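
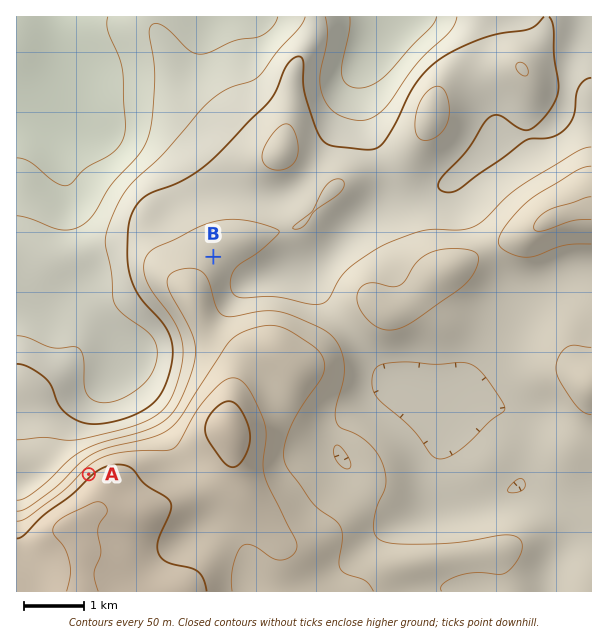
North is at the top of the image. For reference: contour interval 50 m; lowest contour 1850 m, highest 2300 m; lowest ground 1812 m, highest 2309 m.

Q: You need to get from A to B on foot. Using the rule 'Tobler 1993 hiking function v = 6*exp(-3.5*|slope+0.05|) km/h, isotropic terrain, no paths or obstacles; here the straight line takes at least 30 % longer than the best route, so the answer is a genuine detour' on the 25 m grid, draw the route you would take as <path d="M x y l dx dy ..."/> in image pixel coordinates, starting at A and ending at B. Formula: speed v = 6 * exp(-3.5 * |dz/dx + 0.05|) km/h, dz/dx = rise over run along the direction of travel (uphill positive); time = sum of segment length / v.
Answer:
<path d="M89 474l9-9 66-33 13-13 32-63 0-23 3-6 0-67 1-3"/>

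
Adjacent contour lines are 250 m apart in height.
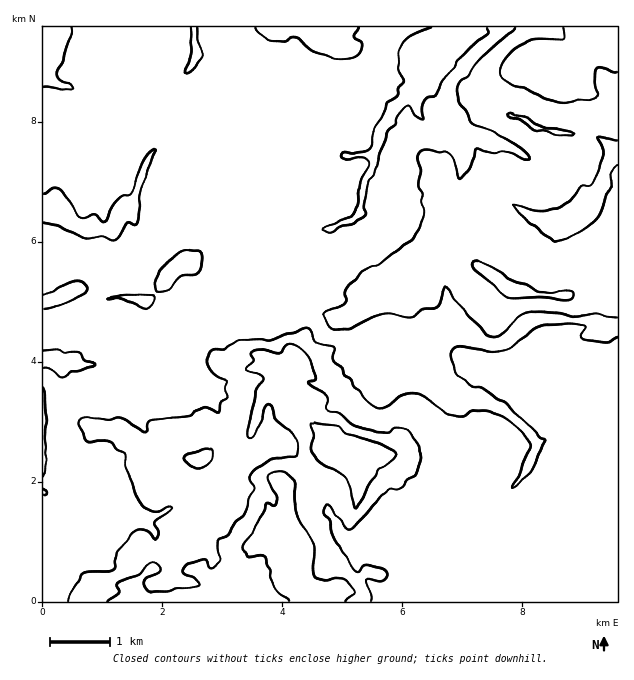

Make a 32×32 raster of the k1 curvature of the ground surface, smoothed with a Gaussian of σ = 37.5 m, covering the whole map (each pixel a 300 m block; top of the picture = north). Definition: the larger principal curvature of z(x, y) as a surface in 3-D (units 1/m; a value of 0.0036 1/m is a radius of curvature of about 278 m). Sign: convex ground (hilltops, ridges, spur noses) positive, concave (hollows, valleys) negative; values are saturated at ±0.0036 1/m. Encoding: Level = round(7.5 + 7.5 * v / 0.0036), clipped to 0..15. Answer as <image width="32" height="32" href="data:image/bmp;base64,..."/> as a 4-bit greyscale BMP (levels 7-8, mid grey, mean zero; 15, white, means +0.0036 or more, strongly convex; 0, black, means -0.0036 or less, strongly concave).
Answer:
<image width="32" height="32" href="data:image/bmp;base64,Qk12AgAAAAAAAHYAAAAoAAAAIAAAACAAAAABAAQAAAAAAAACAAATCwAAEwsAABAAAAAAAAAAAAAAABEREQAiIiIAMzMzAERERABVVVUAZmZmAHd3dwCIiIgAmZmZAKqqqgC7u7sAzMzMAN3d3QDu7u4A////AIq8y83anajq36d3iJvMmIiZy6/r7fia18r8mJh4iJiImZmazLmsmdm4irq6iIeIiJmZjZ97rarKl3ebmtqIiIiod6nPiJjNia+HiHd6p4iIq5mK6diJ3nifiZiIh6qIiLiYici4it+Xb5ypiIh6mIipiIus2qrNya+62Yiah7mJqaibqrzKlq3u/8mJq5i5mLmrybuJf4ivuIu4mJuZqYjLqamIiZ2q+KZpqImom5d4uIiZiKib772YeJmKiaqHeLmIm4eJq62ribipmquYqImZmYibve78+Zmpq5qpuIqpmHm5uIqsnci5uqmpiIuoeIiJm3eImIfL6oeZiJl4iYj6rL+3iuu73IuomZirit2In+uq+Zt6iYiZ3auof//P6oiYiK/IeJioiJn8fPt4h4yIiZyKuYeZqZmJj6yYeLd5i+28h7mIiZmZqHnpiIjamMyZ3JfHd4iKuZqorHjv3+jZiK14uZmZiZq5mKzOtXj6mYiPeKeJibvLqZm5uJman4iIf6eImJmJnqyauLqph353iYj5iIiJm62aq7yZeqvOmZmYnIeHeZmrmurLqe/9uJiYiIqJiIuYqqnfqd+4d4iHmIiLmHjIiJmbiK3XiHeIiZqIusaMqHeJqJuK13h3iHiJmYnbqJiKy5eJmM13eIiIqpq5x4rby5rKmbmb2ZiJ"/>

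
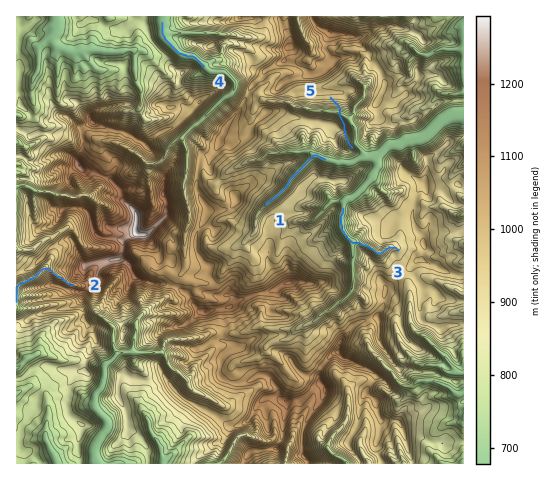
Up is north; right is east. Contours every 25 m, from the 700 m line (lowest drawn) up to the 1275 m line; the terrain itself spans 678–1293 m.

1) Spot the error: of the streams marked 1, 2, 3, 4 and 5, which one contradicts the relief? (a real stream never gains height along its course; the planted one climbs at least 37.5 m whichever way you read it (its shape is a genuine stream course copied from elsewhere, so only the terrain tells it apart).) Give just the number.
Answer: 5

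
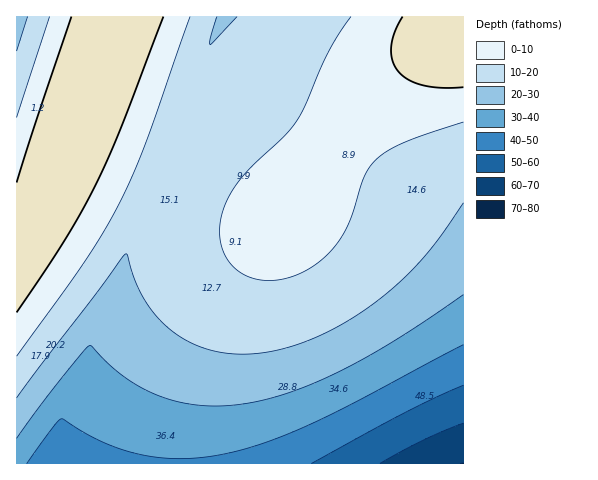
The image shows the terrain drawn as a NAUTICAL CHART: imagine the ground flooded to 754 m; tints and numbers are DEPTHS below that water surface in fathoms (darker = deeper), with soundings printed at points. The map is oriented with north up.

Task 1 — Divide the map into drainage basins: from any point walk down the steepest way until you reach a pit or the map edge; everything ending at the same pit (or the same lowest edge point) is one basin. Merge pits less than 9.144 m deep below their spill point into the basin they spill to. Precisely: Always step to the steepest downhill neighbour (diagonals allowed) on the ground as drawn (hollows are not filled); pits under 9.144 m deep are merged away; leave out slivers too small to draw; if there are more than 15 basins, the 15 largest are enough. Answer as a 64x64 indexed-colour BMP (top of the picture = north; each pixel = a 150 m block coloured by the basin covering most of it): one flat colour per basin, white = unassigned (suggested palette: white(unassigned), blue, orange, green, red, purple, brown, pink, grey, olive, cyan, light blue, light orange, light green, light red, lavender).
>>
<image width="64" height="64" href="data:image/bmp;base64,Qk12CAAAAAAAAHYAAAAoAAAAQAAAAEAAAAABAAQAAAAAAAAIAAATCwAAEwsAABAAAAAAAAAA////ALR3HwAOf/8ALKAsACgn1gC9Z5QAS1aMAMJ34wB/f38AIr28AM++FwDox64AeLv/AIrfmACWmP8A1bDFABERERERERERERERERERERERERERERERERERERERERERERERERERERERERERERERERERERERERERERERERERERERERERERERERERERERERERERERERERERERERERERERERERERERERERERERERERERERERERERERERERERERERERERERERERERERERERERERERERERERERERERERERERERERERERERERERERERERERERERERERERERERERERERERERERERERERERERERERERERERERERERERERERERERERERERERERERERERERERERERERERERERERERERERERERERERERERERERERERERERERERERERERERERERERERERERERERERERERERERERERERERERERERERERERERERERERERERERERERERERERERERERERERERERERERERERERERERERERERERERERERERERERERERERERERERERERERERERERERERERERERERERERERERERERERERERERERERERERERERERERERERERERERERERERERERERERERERERERERERERERERERERERERERERERERERERERERERERERERERERERERERERERERERERERERERERERERERERERERERERERERERERERERERERERERERERERERERERERERERERERERERERERERERERERERERERERERERERERERERERERERERERERERERERERERERERERERERERERERERERERERERERERERERERERERERERERERERERERERERERERERERERERERERERERERERERERERERERERERERERERERERERERERERERERERERERERERERERERERERERERERERERERERERERERERERERERERERERERERERERERERERERERERERERERERERERERERERERERERERERERERERERERERERERERERERERERERERERERERERERERERERERERERERERERERERERERERERERERERERERERERERERERERERERERERERERERERERERERERERERERERERERERERERERERERERERERERERERERERERERERERERERERERERERERERERERERERERERERERERERERERERERERERERERERERERERERERERERERERERERERERERERERERERERERERERERERERERERERERERERESERERERERERERERERERERERERERERERERERERERERERIREREREREREREREREREREREREREREREREREREREREREhERERERERERERERERERERERERERERERERERERERERESIRERERERERERERERERERERERERERERERERERERERERIhEREREREREREREREREREREREREREREREREREREREREiIRERERERERERERERERERERERERERERERERERERERESIhERERERERERERERERERERERERERERERERERERERERIiEREREREREREREREREREREREREREREREREREREREREiIhERERERERERERERERERERERERERERERERERERERESIiERERERERERERERERERERERERERERERERERERERERIiIhEREREREREREREREREREREREREREREREREREREREiIiERERERERERERERERERERERERERERERERERERERESIiIRERERERERERERERERERERERERERERERERERERERIiIiEREREREREREREREREREREREREREREREREREREREiIiIRERERERERERERERERERERERERERERERERERERESIiIiERERERERERERERERERERERERERERERERERERERIiIiIREREREREREREREREREREREREREREREREREREREiIiIhERERERERERERERERERERERERERERERERERERESIiIiIRERERERERERERERERERERERERERERERERERERIiIiIhEREREREREREREREREREREREREREREREREREREiIiIiIRERERERERERERERERERERERERERERERERERESIiIiIhERERERERERERERERERERERERERERERERERERIiIiIiEREREREREREREREREREREREREREREREREREREiIiIiIhERERERERERERERERERERERERERERERERERESIiIiIiERERERERERERERERERERERERERERERERERERIiIiIiIhEREREREREREREREREREREREREREREREREREiIiIiIiERERERERERERERERERERERERERERERERERESIiIiIiIRERERERERERERERERERERERERERERERERERIiIiIiIiEREREREREREREREREREREREREREREREREREiIiIiIiIRERERERERERERERERERERERERERERERERESIiIiIiIiERERERERERERERERERERERERERERERERERIiIiIiIiIREREREREREREREREREREREREREREREREREiIiIiIiIhERERERERERERERERERERERERERERERERESIiIiIiIiIRERERERERERERERERERERERERERERERER"/>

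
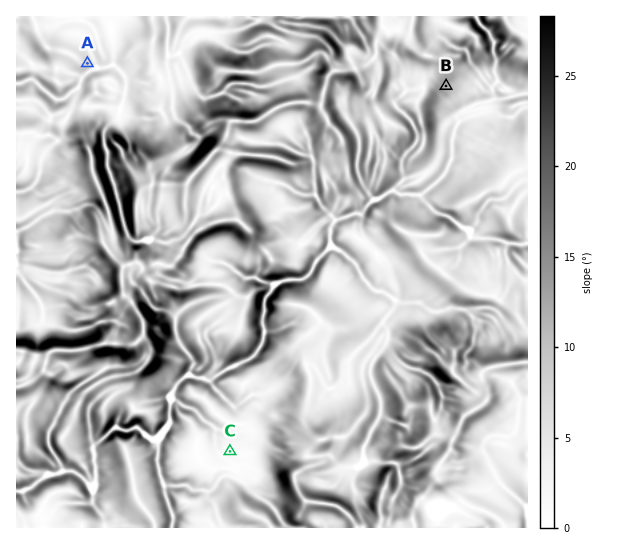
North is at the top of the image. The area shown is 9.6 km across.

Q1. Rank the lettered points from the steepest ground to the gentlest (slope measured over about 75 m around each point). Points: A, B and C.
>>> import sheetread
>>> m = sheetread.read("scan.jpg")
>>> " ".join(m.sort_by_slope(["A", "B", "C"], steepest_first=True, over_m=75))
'B A C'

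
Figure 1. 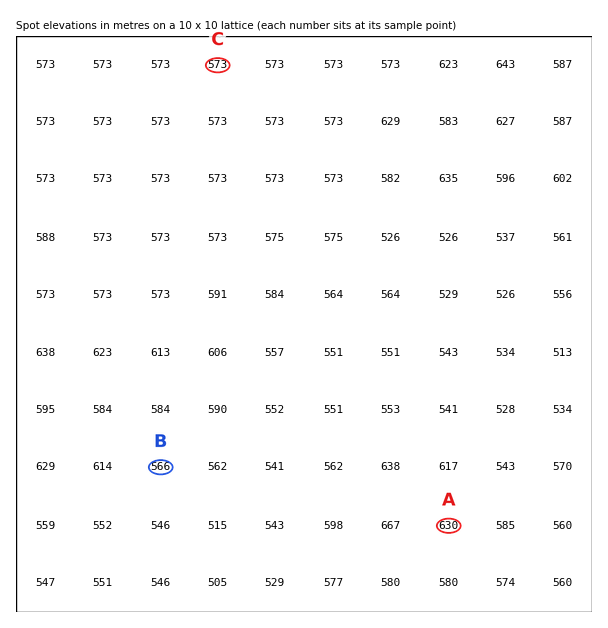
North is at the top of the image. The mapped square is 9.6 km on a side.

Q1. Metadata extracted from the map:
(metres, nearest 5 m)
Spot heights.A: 630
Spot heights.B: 565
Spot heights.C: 575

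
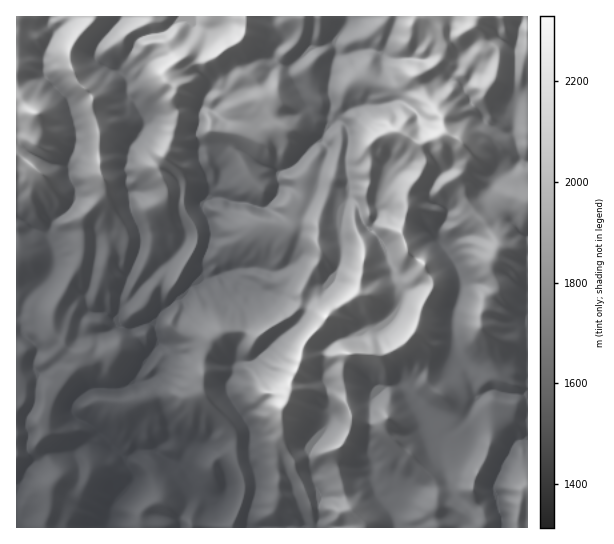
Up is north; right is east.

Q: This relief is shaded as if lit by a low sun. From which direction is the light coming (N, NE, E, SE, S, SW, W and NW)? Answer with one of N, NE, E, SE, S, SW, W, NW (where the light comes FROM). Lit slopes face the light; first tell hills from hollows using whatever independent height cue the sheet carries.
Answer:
NW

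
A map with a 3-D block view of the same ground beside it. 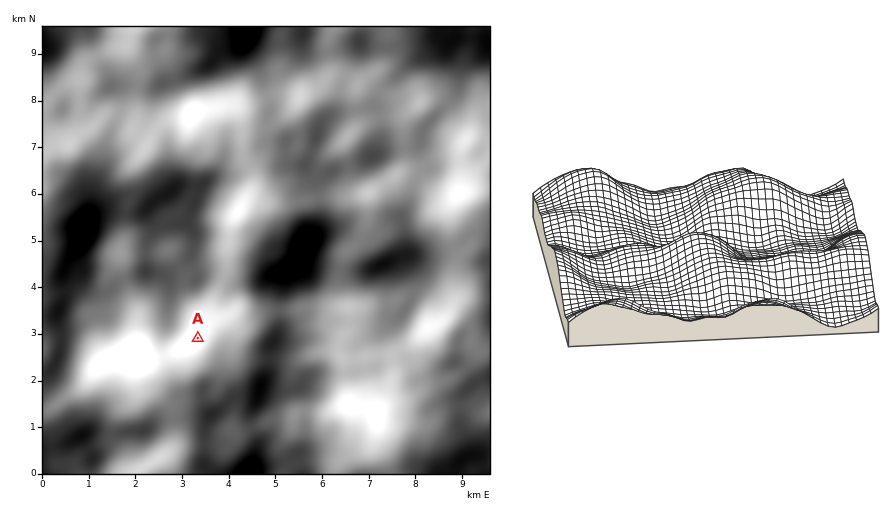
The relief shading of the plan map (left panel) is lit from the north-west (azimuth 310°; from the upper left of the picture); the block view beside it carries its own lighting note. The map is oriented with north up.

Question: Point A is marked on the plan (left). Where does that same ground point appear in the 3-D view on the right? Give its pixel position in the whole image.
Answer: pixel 746 217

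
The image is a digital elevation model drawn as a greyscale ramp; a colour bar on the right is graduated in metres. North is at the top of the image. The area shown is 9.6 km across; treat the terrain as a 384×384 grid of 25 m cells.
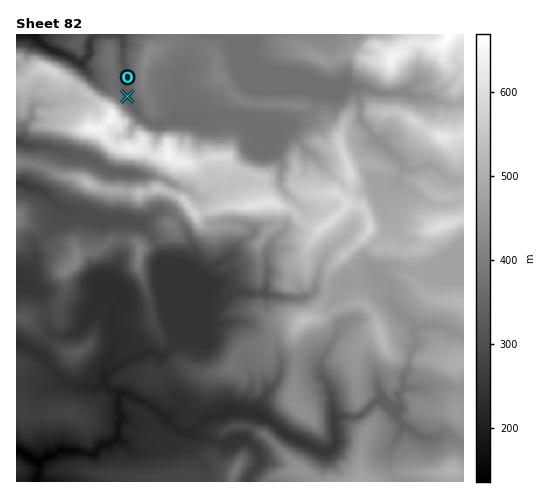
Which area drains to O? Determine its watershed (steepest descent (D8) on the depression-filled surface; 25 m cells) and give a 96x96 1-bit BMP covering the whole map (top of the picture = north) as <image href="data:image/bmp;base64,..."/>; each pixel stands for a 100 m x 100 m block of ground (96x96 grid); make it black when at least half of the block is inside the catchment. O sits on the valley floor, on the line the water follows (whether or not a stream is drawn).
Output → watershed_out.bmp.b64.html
<image width="96" height="96" href="data:image/bmp;base64,Qk2+BAAAAAAAAD4AAAAoAAAAYAAAAGAAAAABAAEAAAAAAIAEAAATCwAAEwsAAAIAAAAAAAAA////AAAAAAAAAAAAAAAAAAAAAAAAAAAAAAAAAAAAAAAAAAAAAAAAAAAAAAAAAAAAAAAAAAAAAAAAAAAAAAAAAAAAAAAAAAAAAAAAAAAAAAAAAAAAAAAAAAAAAAAAAAAAAAAAAAAAAAAAAAAAAAAAAAAAAAAAAAAAAAAAAAAAAAAAAAAAAAAAAAAAAAAAAAAAAAAAAAAAAAAAAAAAAAAAAAAAAAAAAAAAAAAAAAAAAAAAAAAAAAAAAAAAAAAAAAAAAAAAAAAAAAAAAAAAAAAAAAAAAAAAAAAAAAAAAAAAAAAAAAAAAAAAAAAAAAAAAAAAAAAAAAAAAAAAAAAAAAAAAAAAAAAAAAAAAAAAAAAAAAAAAAAAAAAAAAAAAAAAAAAAAAAAAAAAAAAAAAAAAAAAAAAAAAAAAAAAAAAAAAAAAAAAAAAAAAAAAAAAAAAAAAAAAAAAAAAAAAAAAAAAAAAAAAAAAAAAAAAAAAAAAAAAAAAAAAAAAAAAAAAAAAAAAAAAAAAAAAAAAAAAAAAAAAAAAAAAAAAAAAAAAAAAAAAAAAAAAAAAAAAAAAAAAAAAAAAAAAAAAAAAAAAAAAAAAAAAAAAAAAAAAAAAAAAAAAAAAAAAAAAAAAAAAAAAAAAAAAAAAAAAAAAAAAAAAAAAAAAAAAAAAAAAAAAAAAAAAAAAAAAAAAAAAAAAAAAAAAAAAAAAAAAAAAAAAAAAAAAAAAAAAAAAAAAAAAAAAAAAAAAAAAAAAAAAAAAAAAAAAAAAAAAAAAAAAAAAAAAAAAAAAAAAAAAAAAAAAAAAAAAAAAAAAAAAAAAAAAAAAAAAAAAAAAAAAAAAAAAAAAAAAAAAAAAAAAAAAAAAAAAAAAAAAAAAAAAAAAAAAAAAAcAAAAAAAAAAAAAAA+AAAAAAAAAAAAAAB/AAAAAAAAAAAAAAD/gAAAAAAAAAAAAAH/wAAAAAAAAAAAAA//4AAAAAAAAAAAAH//4AAAAAAAAAAAAH//4AAAAAAAAAAAAH//8AAAAAAAAAAAAH//8AAAAAAAAAAAAH//8AAAAAAAAAAAAP//8AAAAAAAAAAAD///4AAAAAAAAAAAH///4AAAAAAAAAHgP///4AAAAAAAAAf+f///4AAAAAAAAP//////wAAAAAAAPf//////wAAAAAAA////////gAAAAAAA////////gAAAAAAB////////gAAAAAAD////////AAAAAAAB///////+AAAAAAAA///////8AAAAAAAA///////4AAAAAAAA///////wAAAAAAAA///////AAAAAAAAAf///+AAAAAAAAAAAP///4AAAAAAAAAAAA///wAAAAAAAAAAAAf//wAAAAAAAAAAAAf//gAAAAAAAAAAAAf//AAAAAAAAAAAAAf/+AAAAAAAAAAAAAf/+AAAAAAAAAAAAAP/+AAAAAAAAAAAAAP/+AAAAAAAAAAAAAP/8AAAAAAAAAAAAAH/4AAAAAAAAAAAAAA/wAAAAAAAAAAAAAAEAAAAAAAAAAAAAAAAAAAAAAAAAA="/>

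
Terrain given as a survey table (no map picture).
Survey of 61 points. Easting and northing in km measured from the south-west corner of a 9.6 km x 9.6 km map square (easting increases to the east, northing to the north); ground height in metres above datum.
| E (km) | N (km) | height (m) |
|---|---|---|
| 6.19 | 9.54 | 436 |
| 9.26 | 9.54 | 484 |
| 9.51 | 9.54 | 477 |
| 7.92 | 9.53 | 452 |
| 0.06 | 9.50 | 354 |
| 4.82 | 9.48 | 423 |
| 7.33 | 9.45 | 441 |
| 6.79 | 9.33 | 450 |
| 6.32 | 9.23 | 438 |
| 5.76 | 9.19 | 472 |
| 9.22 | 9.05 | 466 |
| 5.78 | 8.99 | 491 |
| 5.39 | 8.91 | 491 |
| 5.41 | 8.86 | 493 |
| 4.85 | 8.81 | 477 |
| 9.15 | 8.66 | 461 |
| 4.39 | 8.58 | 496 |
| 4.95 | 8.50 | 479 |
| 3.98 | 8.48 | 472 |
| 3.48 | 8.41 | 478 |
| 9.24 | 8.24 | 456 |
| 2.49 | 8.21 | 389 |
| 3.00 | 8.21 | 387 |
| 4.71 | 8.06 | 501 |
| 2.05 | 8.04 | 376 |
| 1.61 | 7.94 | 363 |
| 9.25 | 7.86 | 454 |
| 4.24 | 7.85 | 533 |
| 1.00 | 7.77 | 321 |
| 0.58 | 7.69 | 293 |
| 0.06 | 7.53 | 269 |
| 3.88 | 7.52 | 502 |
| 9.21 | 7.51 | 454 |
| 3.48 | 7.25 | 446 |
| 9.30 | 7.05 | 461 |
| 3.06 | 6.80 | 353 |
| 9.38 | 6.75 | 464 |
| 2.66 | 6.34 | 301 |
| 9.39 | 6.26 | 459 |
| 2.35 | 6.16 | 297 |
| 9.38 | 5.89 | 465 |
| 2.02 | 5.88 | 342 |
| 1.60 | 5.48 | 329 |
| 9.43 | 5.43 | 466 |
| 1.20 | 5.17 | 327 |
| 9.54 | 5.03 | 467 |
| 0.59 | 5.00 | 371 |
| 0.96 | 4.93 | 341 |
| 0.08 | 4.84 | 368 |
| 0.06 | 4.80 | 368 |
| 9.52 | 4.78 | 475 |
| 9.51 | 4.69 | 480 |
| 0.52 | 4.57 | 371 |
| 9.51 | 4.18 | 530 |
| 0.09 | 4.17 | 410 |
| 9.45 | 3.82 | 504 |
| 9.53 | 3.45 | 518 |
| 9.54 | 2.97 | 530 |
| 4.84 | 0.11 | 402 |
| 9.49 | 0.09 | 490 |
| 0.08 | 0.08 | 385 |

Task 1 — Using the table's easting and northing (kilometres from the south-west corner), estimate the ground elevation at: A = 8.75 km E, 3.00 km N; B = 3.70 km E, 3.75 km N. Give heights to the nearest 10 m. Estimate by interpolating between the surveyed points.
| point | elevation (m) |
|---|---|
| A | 490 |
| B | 360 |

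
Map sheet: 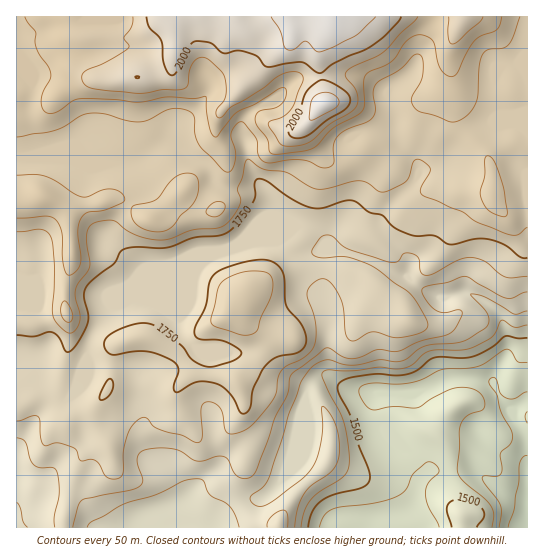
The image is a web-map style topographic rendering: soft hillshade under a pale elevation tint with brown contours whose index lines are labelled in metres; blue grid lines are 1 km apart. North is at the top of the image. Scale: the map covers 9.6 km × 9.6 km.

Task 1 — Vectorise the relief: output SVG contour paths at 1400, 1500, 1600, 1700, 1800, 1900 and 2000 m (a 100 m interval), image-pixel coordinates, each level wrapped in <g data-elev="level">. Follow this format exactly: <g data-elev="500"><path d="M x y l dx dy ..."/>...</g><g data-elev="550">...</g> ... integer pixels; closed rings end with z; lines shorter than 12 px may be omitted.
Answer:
<g data-elev="1400"><path d="M499 527l2-13 0-8-4-7-13-16-2-5 3-2 12 0 4-2 1-5-2-15 11-11 2-8-2-6-10-18-4-16-7-10-1-4 2-3 4 0 5 15 7 5 7 1 13-7"/><path d="M527 411l-2 6 2 6"/></g><g data-elev="1500"><path d="M308 527l4-16 9-10 13-7 29-7 4-3 3-5-1-9-11-27-7-26-13-26 0-5 2-4 10-4 21-4 26 1 10-1 11-4 11-10 5-2 36-1 20-9 15-12 13 2 9 0"/><path d="M477 527l7-10-1-7-9-7-15-4-8 2-4 5 0 7 5 14"/></g><g data-elev="1600"><path d="M87 527l4-5 31-17 35-11 27-13 13-2 6 2 4 10 4 5 14 6 5 5 5 8 4 12"/><path d="M295 527l3-18 6-15 7-9 20-14 5-6 3-7 0-15-2-15-6-12-8-10-1 3 1 18-3 19-4 15-6 10-10 10-34 24-9 1-6-4-1-4 3-4 10-7 5-8 14-41 7-24 11-31 12-16 7-5 8-2 24 5 28-5 20 1 7-2 12-10 7-3 30-3 11-3 20-13 3-6-3-10-15-17 14 3 29 17 13-3"/><path d="M17 502l4 7 2 13 4 5"/></g><g data-elev="1700"><path d="M17 421l16-5 5 0 2 5 1 17 2 7 3 1 12-3 15 4 3 3 5 11 9-2 5 1 4 4 7 13 5 2 6 0 4-2 2-4 1-23 4-17 5-8 8-7 6 1 6 7 5 3 24 6 15 8 3-1 2-4-1-29 1-4 4-3 7 0 7 5 3 7 2 15 4 5 12-2 12-8 21-26 3-7 1-14 4-7 5-5 18-8 9-10 2-9 0-13-9-31 3-8 8-6 5-1 6 2 9 13 5 13 3 27 4 6 5 1 16-9 27 6 19-4 9-5 2-3-1-5-14-25-6-5-32-23-26-11-8-1-19 2-8-3-2-2 1-4 7-11 5-3 8 1 9 9 7 4 40 13 8 0 8-9 8 1 5 4 2 13 5 4 8-1 26-14 11-3 15 4 14 13 7 3 21-1"/></g><g data-elev="1800"><path d="M246 335l7-1 4-4 4-12 10-23 2-14-3-6-4-3-15-1-14 3-14 7-5 8-7 29 0 5 6 4z"/><path d="M17 232l24-3 5 2 4 4 3 9 1 22-1 49 6 11 7 6 4 1 6-3 4-9 0-7-4-15-1-8 3-8 11-16-3-29 1-7 3-5 8-4 15-2 14 11 10 4 12 4 12 1 10-2 22-8 22-2 7-1 9-8 9-14 1-6-4-10 5-11 3-14 2-5 16 10 24 4 28 16 11 0 33-8 8 2 11 8 4 1 7-1 16-9 4-5 4-15 2-2 4-1 7 4 4 6 0 4-9 16 0 4 2 2 39 17 16 11 29 11 11 1 9-8"/></g><g data-elev="1900"><path d="M25 17l3 6 7 8 0 11 2 7 11 17 3 7-1 6-7 12-2 8 1 8 4 6 4 1 5-1 18-12 6-2 36 1 23 2 28-5 27 2 12-3 1 2 1 13 3 18 3 6 2 2 3-1 19-24 18-8 23-15 5-2 3 2 0 5-4 9-7 5-16 3-4 7 2 8 10 13 3 13 7 2 26-3 10-3 5-3 16-18 27-14 4-8-1-22 1-8 5-4 21-9 5-5 8-14 7-6 10-2 10 4 4 6 2 16 4 8 5 6 7 1 5-4 7-17 8-13 8-6 16-6 3-5 2-8"/></g><g data-elev="2000"><path d="M294 138l7 0 7-3 19-15 17-10 6-8-2-8-11-9-12-5-4 0-8 5-7 8-7 18-10 18 0 5z"/><path d="M146 17l3 10 12 14 3 24 5 9 4 1 5-5 12-25 3-3 4-1 14 2 12 10 15-2 15 3 5 3 5 8 4 2 34-5 5 2 11 8 4 1 13-10 31-13 8-5 14-12 11-11 3-5"/></g>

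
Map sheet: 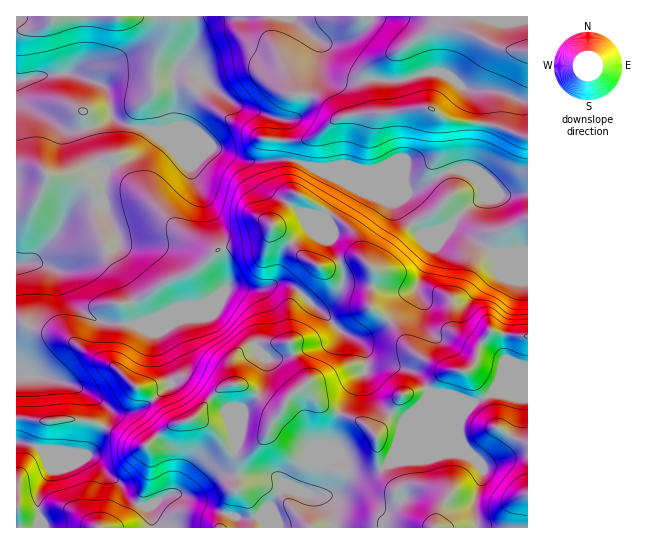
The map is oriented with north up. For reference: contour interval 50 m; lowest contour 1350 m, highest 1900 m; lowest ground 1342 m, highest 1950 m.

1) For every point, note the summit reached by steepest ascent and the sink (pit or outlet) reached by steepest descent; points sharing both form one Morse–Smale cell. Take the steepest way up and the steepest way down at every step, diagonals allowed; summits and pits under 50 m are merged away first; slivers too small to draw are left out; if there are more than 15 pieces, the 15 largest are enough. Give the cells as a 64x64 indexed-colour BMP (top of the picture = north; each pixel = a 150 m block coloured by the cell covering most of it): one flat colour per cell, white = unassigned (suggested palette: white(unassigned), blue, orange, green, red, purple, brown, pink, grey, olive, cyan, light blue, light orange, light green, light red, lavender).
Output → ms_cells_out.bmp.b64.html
<image width="64" height="64" href="data:image/bmp;base64,Qk12CAAAAAAAAHYAAAAoAAAAQAAAAEAAAAABAAQAAAAAAAAIAAATCwAAEwsAABAAAAAAAAAA////ALR3HwAOf/8ALKAsACgn1gC9Z5QAS1aMAMJ34wB/f38AIr28AM++FwDox64AeLv/AIrfmACWmP8A1bDFAJmXd3d2ZmiIgRERERERERERERERERERERERERERERERmZd3d2ZmZoiBERERERERERERERERERERERERERERERFVVndmZmZmaBEREREREREREREREREREREREREREREREVVWZmZmZmZRERERERERERERERERERERERERERERERERVVZmZmZmZlURERERERERERERERERERERERERERERERFVVmZmZmZlVREREREREREREREREREREREREREREREREVVVZmZmZlVVURERERERERERERERERERERERERERERERVVVmZmZlVVVRERERERERERERERERERERERERERERERFVVWZmZlVVVVEREREREREREREREREREREREREREREREVVVZlVVVVVVURERERERERERERERERERERERERERERERVVVVVVVVVVERERERERERERERERERERERERERERERERFVVVVVVVVREREREREREREREREREREREREREREREREREVVVVVVVURERERERERERERERERERERERERERERERERERVREVURERERERERERERERERERERERERERERERERERERERERERERERERERERERERERERERERERERERERERERERERERERERERERERERERERERERERERERERERERERERERERERERERERERERERERERERERERERERERERERERRERBEUQRERERERERERERERERERERERERERERERERFERERERERBEREREREREREREREREREREREREREREREREUREREREREEREREREREREREREREREREREREREREREREUREREREREQRERERERERERERERERERERERERERERRERERERERERERBERERERERERERERERERERERERERERFEREREREREREREERERERERERERERERERERERERERERFEREREREREREREQREREREREREREREREREREREREREREURERERERERERERBEREREREREREREREREREREREREREREUREREREREREREERERERERERERERERERERERERERERERFEREREREREREQRERERERERERERERERERERERERERERERRERERERERERBERERERERERERERERERERERERERERERFEREREREREREERERERERERERERERERERERERERERERERREREREREREQREREREREREREREREREREREREREREREREURERERERERBERERERERERERERERERERERERERERERERFEREREREREERERERERERERERERERERERERERERERERERREREREREQRERERERERERERERERERERERERERERERERFERERERERBERERERERERERERERERERERERERERERERERREREREREERERERERERERERERERERERERERERERERERFEREREEUQREREREREREREREREREREREREREREREREREURERBERERERERERERERERERERERERERERERERERERERFEQRERERERERERERERERERERERERERERERERERERERERQRERERERERERERERERERERERERERERERERERERERERERERERERERERERERERERERERERERERERERERERERERERERERERERERERERERERERERERERERERERERERERERERERERERERERERERERERERERERERERERERERERERERERERERERERERERERERERERERERERERERERERERERETMREREREzMzEREREREREREREREREREREREREREREREzMzMREREzMzMRERERERERERERERERERERERERERETMzMzMzMRMzMzMxERERERERERERERERERERERETMzMzMzMzMzMzMzMzMzERERERERERERERERERIiIiMzMzMzMzMzMzMzMzMzMzMRERERERERERERERESIiIiIzMzMzMzMzMzMzMzMzMzMxERERERERERERERIiIiIiIjMzMzMzMzMzMzMzMzMzMzERERERERERERESIiIiIiIiMzMzMzMzMzMzMzMzMzMzMRERERERERERERIiIiIiIiIzMzMzMzMzMzMzMzMzMzMxEREREREREREREiIiIiIiIiIzMzMzMzMzMzMzMzMzMzERERERERERERESIiIiIiIiIiMzMzMzMzMzMzMzMzMzMRERERERERERERIiIiIiIiIiIzMzMzMzMzMzMzMzMzMhEREREREREREREiIiIiIiIiIjMzMzMzMzMzMzMzMyIiERERERERERERESIiIiIiIiIiMzMzMzMzMzMzMiIiIiIRERERERERERERIiIiIiIiIiIjMiIiIiIiMzMiIiIiIhEREREREREREREiIiIiIiIiIiMiIiIiIiIiIiIiIiIiERERERERERERERIiIiIiIiIiIyIiIiIiIiIiIiIiIiIRERERERERERERESIiIiIiIiIiIiIiIiIiIiIiIiIiIhERERERERERERERIiIiIiIiIiIiIiIiIiIiIiIiIiIiEREREREREREREREiIiIiIiIiIiIiIiIiIiIiIiIiIiIRERERERERERERESIiIiIiIiIiIiIiIiIiIiIiIiIiIhERERERERERERERIiIiIiIiIiIiIiIiIiIiIiIiIiIi"/>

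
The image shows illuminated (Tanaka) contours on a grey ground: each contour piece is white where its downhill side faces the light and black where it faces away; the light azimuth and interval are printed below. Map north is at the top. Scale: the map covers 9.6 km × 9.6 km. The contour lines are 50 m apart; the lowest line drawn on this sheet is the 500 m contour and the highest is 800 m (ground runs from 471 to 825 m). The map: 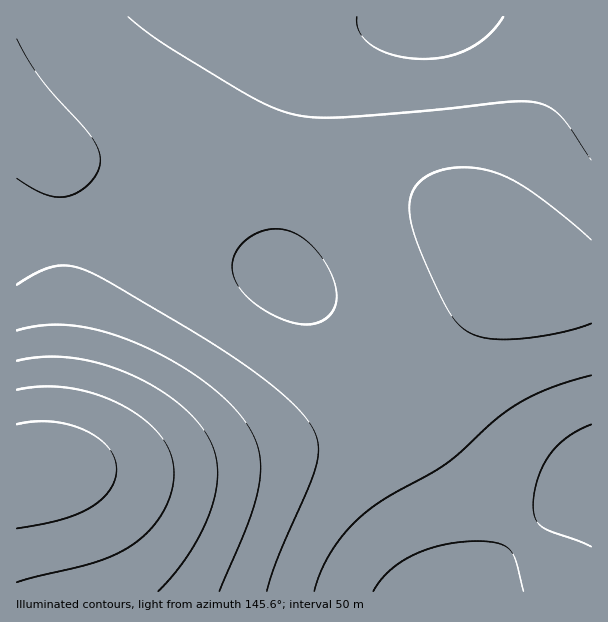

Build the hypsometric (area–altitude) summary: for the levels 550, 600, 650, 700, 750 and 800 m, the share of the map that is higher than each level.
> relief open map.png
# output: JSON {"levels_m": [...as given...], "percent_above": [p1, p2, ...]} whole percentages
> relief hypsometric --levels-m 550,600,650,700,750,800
{"levels_m": [550, 600, 650, 700, 750, 800], "percent_above": [93, 88, 83, 67, 25, 5]}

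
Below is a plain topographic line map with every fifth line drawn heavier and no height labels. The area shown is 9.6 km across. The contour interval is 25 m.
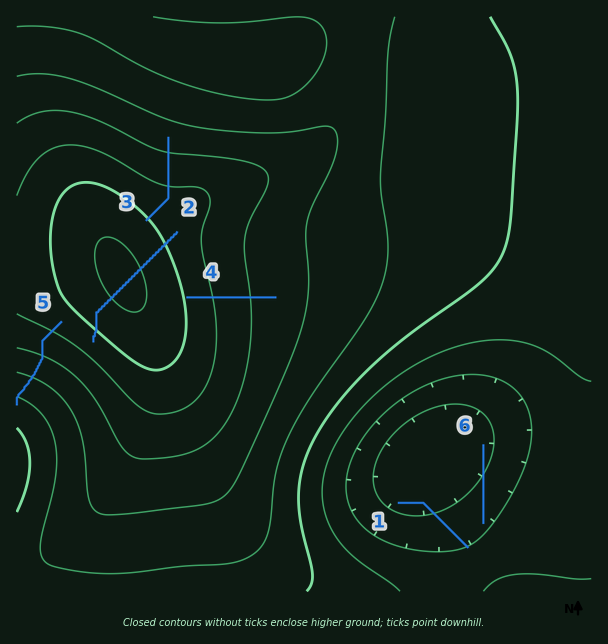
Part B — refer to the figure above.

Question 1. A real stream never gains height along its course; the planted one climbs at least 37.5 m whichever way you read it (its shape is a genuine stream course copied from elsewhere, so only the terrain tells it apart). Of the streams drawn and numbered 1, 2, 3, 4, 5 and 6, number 2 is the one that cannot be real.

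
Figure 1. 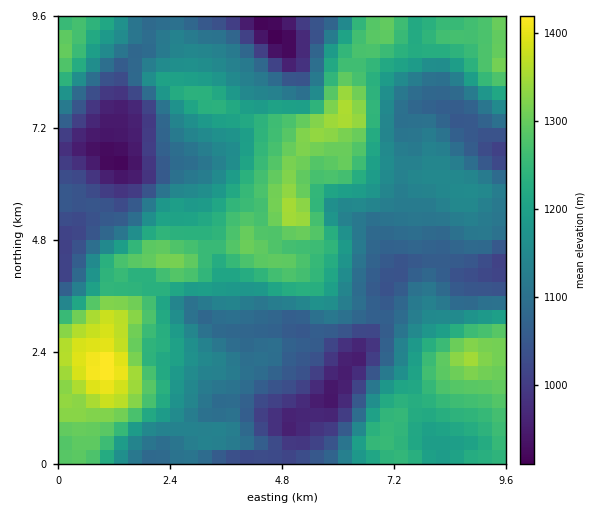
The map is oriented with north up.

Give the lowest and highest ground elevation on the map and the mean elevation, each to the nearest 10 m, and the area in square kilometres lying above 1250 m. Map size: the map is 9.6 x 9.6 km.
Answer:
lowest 910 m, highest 1430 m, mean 1160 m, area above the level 22.3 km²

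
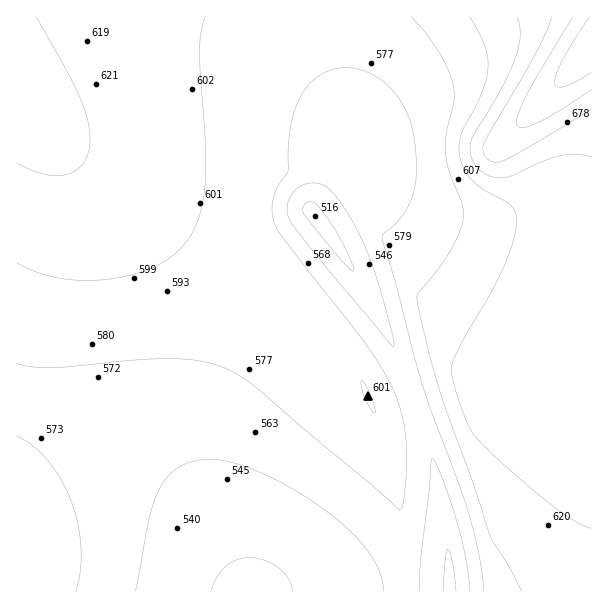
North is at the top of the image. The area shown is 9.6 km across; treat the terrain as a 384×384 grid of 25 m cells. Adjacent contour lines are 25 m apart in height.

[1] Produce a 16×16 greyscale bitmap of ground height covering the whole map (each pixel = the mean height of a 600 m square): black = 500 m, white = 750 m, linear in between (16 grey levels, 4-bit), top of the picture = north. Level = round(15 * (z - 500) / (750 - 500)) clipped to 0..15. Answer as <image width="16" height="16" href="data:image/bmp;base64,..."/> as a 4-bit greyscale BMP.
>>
<image width="16" height="16" href="data:image/bmp;base64,Qk32AAAAAAAAAHYAAAAoAAAAEAAAABAAAAABAAQAAAAAAIAAAAATCwAAEwsAABAAAAAAAAAAAAAAABEREQAiIiIAMzMzAERERABVVVUAZmZmAHd3dwCIiIgAmZmZAKqqqgC7u7sAzMzMAN3d3QDu7u4A////AFVDIhIjMjZnVUMiIiNDRndVQzIjNENXeFRDMzNFU2eIREQ0RFVUeIhERERFVlWImVVVVVVVRoiZVVVVVVRGeIlmZmVVQkZ4iWd2ZlUiVmeId3dmUyRFZ4h3d2ZUNEV5mYh3ZlVERYupiHdmVURFesyHd2ZVVVZ5zod3ZlVVVnit"/>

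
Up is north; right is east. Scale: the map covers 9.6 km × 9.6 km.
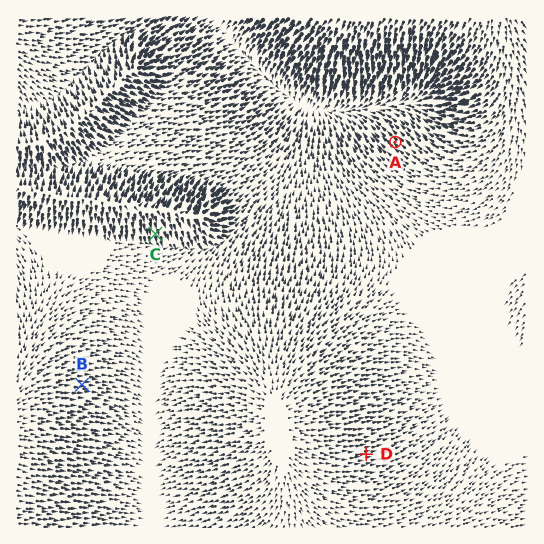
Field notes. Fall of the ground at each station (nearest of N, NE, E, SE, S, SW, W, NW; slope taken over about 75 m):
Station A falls NW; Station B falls E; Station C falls S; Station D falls E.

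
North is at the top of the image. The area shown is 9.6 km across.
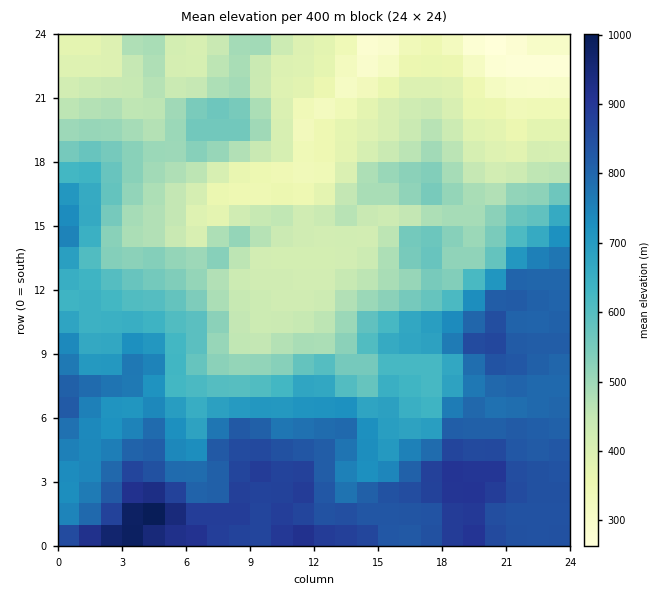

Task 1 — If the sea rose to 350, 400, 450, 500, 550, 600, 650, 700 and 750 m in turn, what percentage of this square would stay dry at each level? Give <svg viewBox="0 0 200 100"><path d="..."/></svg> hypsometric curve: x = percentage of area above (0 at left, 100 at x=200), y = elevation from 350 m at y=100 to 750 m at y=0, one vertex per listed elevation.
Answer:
<svg viewBox="0 0 200 100"><path d="M186 100l-15-12-24-13-23-13-19-12-11-12-13-13-10-13-12-12"/></svg>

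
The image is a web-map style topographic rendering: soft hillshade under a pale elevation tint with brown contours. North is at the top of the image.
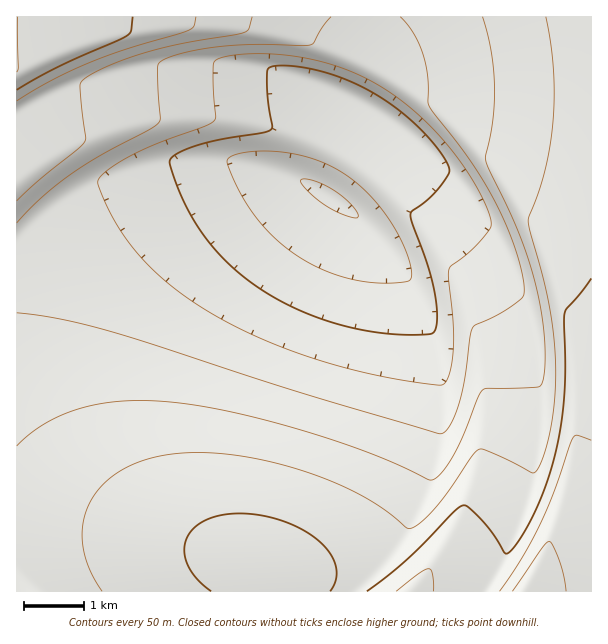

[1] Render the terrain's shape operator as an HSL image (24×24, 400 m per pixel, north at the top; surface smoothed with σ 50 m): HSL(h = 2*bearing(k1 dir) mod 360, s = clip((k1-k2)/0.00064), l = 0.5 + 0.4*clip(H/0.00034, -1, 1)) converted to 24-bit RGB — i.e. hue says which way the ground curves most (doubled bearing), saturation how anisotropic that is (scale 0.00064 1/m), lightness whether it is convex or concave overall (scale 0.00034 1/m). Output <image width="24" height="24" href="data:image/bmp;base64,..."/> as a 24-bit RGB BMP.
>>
<image width="24" height="24" href="data:image/bmp;base64,Qk32BgAAAAAAADYAAAAoAAAAGAAAABgAAAABABgAAAAAAMAGAAATCwAAEwsAAAAAAAAAAAAAYA83h26AgH6HgX+IgYCJgYGKgoOLg4WMg4eNhIiOhIiOhImPg4iPfI2PG3lKLI5v9aTDqIGVfoCKGHRzAJWg/8zLfXyGfXyFhHKGfn2Hfn6If4CJgIKKgYSLgoaMg4eNg4iOhImPhImPhImQg4iPgoaPfoaOFnNdPZCp8qKvhn6NeXuJACwz/8e+rH98f3yFfX6GfYCHfoGJf4OKgIWLgYaMgoiNgomOg4qPg4qPg4mPg4iPg4ePgoWOgYKNcoSODWBh3HZ6yYSFgnyJHlp2AG20/MawgXuFfYGHfYKIfoSJf4aKgIeLgYmMgYqNgouOg4uOg4qOg4mOg4iNgoWNgoOMgoGLgoCLN3KEKWmI8q+diHyKb3CIABwz/+LMh3uFfYOGfYWHfoaJfoiKf4mLgIuLgIyMgYyMgouMgoqMgomLgoaKgoSKgYGJg4CJg36JdXWJDjtc66yIpYJ7hnqHABUz/9muo4l6fIWGfYeHfYiHfomHfoqIf4qIf4qIgIqIgIqIgYmIgYiIgoWHgYKGgoCGg3+GhH2HhXuHFzZpyohW0KmBhnmECB1V/7M51LeDfIWEfIaEfIeEfYiEfYmDfYmDfomDfomDf4iDf4eDgIaDgYSEgIGDgn+Dg32EhXuEhXqEKDZ3czil48iJhniCHidyLQDU79yXfIWBe4aBe4aAe4eAfIh/fIh/fIh+fId+fYd+fYV+foR/f4J/gH+AgX2BgnyBg3qBhHmBODV8Pi6Q6dyNhXiAMy98CgCl9/Cje4R/e4V+e4Z9eod8eod7eod7eod6e4d6e4Z7fIR7fYJ8foB9f359f3x+gXp/gnl/g3h/QzJ7Ui+R5eiMhXh+Oyx7IwCr9Pehe4R8eoV7eoV6eoZ6eod5eod5e4d5e4Z5e4V5fIN6fIF6fX97fn58fnt8f3l9gHh+gnd+QSJxqjtVz9+GhXh9Mhlu5gAc3+uTe4R7e4R6e4V6e4Z5e4Z5e4Z4e4Z4e4V4e4R4e4N5e4F5fH96fH17fXp8fnl9f3h9gXd+OxFeps5dr8V8hHh9IQRLz/9TusqAfIN7fIR6fIV6fIZ5fIZ5fIZ4fIZ4e4V4e4R4eoJ4eoB5en56e3x7fHp8fXh9fnd9fmaBQA1Vs+2Kk5d4hHh9GwAz4/+/l5l6fYN7fYR7fYV6fYV5fYZ5fYZ4fIV4fIV4e4N4eoF4eX95eX16ent7enl7fHh8fnd+aiJviTKRp+uQg3h8gmGFIgAz4v/Mhn18foN8foR7foV6foV6foZ5foZ5fYV5fIR4e4N4eYF4eX95eX17eXt8eXh7end8fll5UQxLfOR7grB5gnh9UAxeuPAAufGbhX18X4Ruf4R8f4V7f4V7f4Z6foZ6fYV5fIR5e4N5eYF5eX56eX17eHp8d3d7fGl4Tgo5Q7xoiuWXgXh9g2t+MAAz1P/MjJl7hX58C1YpVYVdgIV8gIV7gIZ7f4Z6foV6fYR5e4J5eYB5eX56eHx8d3l7e2BsTQsomzmZkvK3d4t+f3h9TAVEaewAq/inhX18hX98yVqhD10aKHgmd4dwgYZ7gIZ7f4V6fYR6fIJ6eYB5eX17fHZzcTEySAsVPq6oj/POdJaKfXd9eDBjOAAszP/ThJF7hH98hYB85I7Q6IXfP5IxIFsMPm8ZZoM7eoZZgIVjgoFcfGpBaEAeSx0MdCokZt7chuzdc46OeXZ8e0RjMwAft//OfcOKg357hIB8hYF8g4R+tX+y5JrwzIjojUjAZYgpW2wYYGIUZVoWemAjPIivcL3ji+DzcrnAdHZ9dnR7dTZOMwAWj//HieKsgX17g397hIF8hYJ9coVvg4R+hoZ+nH6nsorZs5frqJnwl5jxlaXxj67tga7ddJasdXl+dHR6em54TwsWMwANp//jieS+fnx7gX57g4F8hIJ8hYR9AjMAImkSeYZuhYV9hYZ9hIV8hIR9goR8gIF8fX57ent7eHh6em5wZSgeMwIArwAhzP/4ecm3fHp7fn17gIB7g4J8hIR8hYV9+8z/QdYAETMAGDMAS28VdYVFgoZihIRqgn5kfnBLaEocMxgAMxEAkRgAq/T/qv3/c5CSeHh7ent7fX57gIB7goN8g4R8hIV9m36d5an47cz/zpf/1gDwVXIANDwAMzMAMy0AXEUAyX4Ab7f/zOv/pOX+cJemdHV7dnZ7eHl7enx7fH57foF7gIN8goR8g4V9g4N/hIN+iH9+m3+xuJfrzLr+08z/zMz/ytD/tsf/krLwdZC4dXeCdnR7dHR7dXV7dnd7eHp8en18e397fYF7f4N8gYV8goV9"/>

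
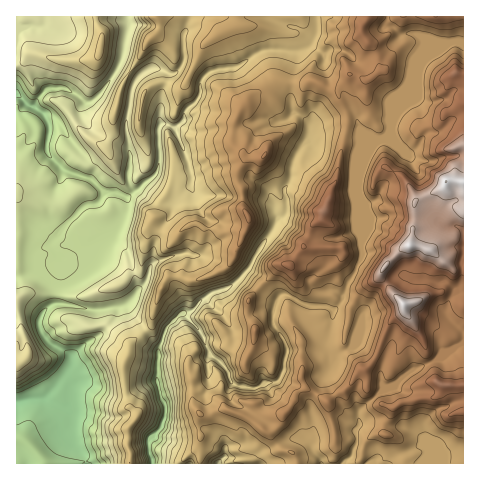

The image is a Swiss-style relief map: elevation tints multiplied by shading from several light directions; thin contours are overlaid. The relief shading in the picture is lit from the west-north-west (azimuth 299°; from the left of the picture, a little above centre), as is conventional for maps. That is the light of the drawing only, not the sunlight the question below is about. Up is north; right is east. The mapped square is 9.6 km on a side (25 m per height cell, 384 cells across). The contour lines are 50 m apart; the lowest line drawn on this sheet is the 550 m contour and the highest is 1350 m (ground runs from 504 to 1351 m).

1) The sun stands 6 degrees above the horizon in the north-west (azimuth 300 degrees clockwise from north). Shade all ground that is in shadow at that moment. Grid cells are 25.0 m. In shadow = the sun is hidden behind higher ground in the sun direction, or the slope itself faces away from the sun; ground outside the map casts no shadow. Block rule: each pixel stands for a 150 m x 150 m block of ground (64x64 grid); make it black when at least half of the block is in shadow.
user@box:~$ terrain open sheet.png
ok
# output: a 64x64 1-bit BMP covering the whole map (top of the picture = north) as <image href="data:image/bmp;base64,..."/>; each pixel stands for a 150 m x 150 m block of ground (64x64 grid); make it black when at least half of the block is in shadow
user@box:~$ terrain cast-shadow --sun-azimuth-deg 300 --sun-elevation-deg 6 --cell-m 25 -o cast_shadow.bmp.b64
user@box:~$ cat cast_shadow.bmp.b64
<image width="64" height="64" href="data:image/bmp;base64,Qk0+AgAAAAAAAD4AAAAoAAAAQAAAAEAAAAABAAEAAAAAAAACAAATCwAAEwsAAAIAAAAAAAAA////AAAAAAAAAPy/IPfwMAAA/h4Aw7HgAAD+HgHjt8AAAP48D/OH/AAA/h4H84P/AAD+PAP35/8AYH44A/fH8wPgPgAB58P4D/A+ADHn4f7/8D4AAOX4D//w/iIAYb4H//D8d/x4vgD/8fw2fng/AP/h/DR+cDvAf8D8fH5gGf4/wPx4f2ANnz/A/DA/YQwfP/B8ID5hjD98+D5gPEGGP3gAH+A8AcZ/eAAfwBwAwP/4AA/gfADA//w/j/B8HsD+fD/P/nx/ID4gB8f/Pv8wBgAB53+c/xvjAADgH+T/j/8AADAH4f/P/wAAMAHg+8f3AAA/4fD94+MAADfg+H3gzQAAE/D+AeADAAAR0P4/8AEAAADAfj/wQAAADAB/D/ACAYAEAH8P+AABwAAAfw/wQADwAAB/B/AAADAAAP8H+AIABMAAf8fYBgQB8AD/49iAACO4AP/jwIAAA5iA3+PAAAgDmYAf88IAOAOZgA/xgAcYA5sAD/GAABgDuwBH8YBAGAO/AAHhiAAYA7+B/MCABAADvYD/4JwEAAO9gP/wHgCggb3Ad3E/gDA5vOAGcD/EHx2Y4ABAP8I/H8BgAAA/wDce8HgAAA/BAB//fwAAB8AAD/0/wBADwQAPvb/gAA/AAA+9H/wAP8AAD58P+AAf3wAHj4BwAD//AAeHgAAAP/8ADw+AAEA53w=="/>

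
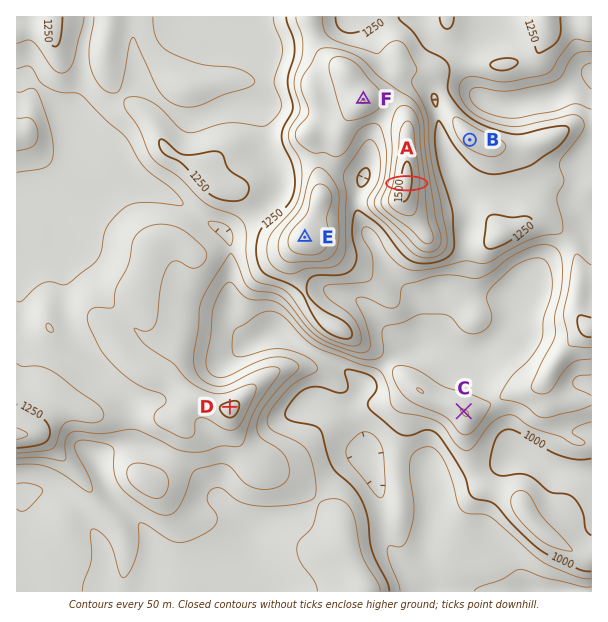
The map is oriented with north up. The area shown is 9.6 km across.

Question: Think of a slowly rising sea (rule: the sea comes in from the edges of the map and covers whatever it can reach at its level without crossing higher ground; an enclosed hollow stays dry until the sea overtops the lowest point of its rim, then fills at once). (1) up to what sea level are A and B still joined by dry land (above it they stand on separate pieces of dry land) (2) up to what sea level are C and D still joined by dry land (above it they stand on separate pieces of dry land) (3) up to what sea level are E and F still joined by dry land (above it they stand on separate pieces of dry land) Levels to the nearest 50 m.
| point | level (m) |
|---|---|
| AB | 1250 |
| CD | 1100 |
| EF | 1350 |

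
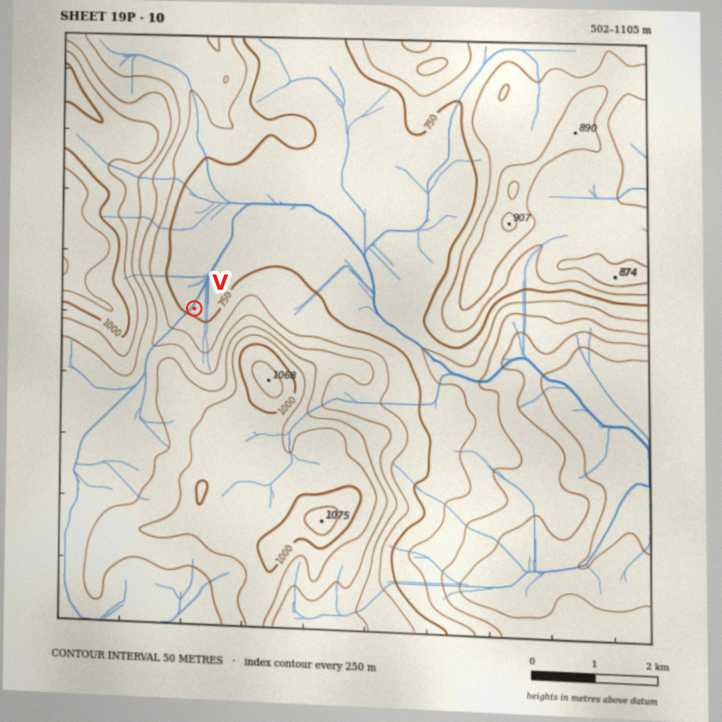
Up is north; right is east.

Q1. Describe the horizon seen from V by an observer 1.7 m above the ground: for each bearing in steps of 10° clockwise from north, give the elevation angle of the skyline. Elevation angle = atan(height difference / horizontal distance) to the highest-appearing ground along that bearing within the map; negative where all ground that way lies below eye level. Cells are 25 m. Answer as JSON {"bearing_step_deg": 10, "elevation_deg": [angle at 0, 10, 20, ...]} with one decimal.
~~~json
{"bearing_step_deg": 10, "elevation_deg": [1.3, 1.4, 0.5, 0.6, 1.2, 0.5, 1.4, 3.2, 4.8, 6.4, 8.3, 10.8, 13.4, 14.2, 12.6, 8.8, 8.1, 7.6, 7.8, 8.9, 10.2, 9.8, 8.0, 7.9, 10.3, 12.5, 13.7, 13.2, 12.1, 10.4, 10.5, 9.2, 6.6, 5.2, 5.3, 3.6]}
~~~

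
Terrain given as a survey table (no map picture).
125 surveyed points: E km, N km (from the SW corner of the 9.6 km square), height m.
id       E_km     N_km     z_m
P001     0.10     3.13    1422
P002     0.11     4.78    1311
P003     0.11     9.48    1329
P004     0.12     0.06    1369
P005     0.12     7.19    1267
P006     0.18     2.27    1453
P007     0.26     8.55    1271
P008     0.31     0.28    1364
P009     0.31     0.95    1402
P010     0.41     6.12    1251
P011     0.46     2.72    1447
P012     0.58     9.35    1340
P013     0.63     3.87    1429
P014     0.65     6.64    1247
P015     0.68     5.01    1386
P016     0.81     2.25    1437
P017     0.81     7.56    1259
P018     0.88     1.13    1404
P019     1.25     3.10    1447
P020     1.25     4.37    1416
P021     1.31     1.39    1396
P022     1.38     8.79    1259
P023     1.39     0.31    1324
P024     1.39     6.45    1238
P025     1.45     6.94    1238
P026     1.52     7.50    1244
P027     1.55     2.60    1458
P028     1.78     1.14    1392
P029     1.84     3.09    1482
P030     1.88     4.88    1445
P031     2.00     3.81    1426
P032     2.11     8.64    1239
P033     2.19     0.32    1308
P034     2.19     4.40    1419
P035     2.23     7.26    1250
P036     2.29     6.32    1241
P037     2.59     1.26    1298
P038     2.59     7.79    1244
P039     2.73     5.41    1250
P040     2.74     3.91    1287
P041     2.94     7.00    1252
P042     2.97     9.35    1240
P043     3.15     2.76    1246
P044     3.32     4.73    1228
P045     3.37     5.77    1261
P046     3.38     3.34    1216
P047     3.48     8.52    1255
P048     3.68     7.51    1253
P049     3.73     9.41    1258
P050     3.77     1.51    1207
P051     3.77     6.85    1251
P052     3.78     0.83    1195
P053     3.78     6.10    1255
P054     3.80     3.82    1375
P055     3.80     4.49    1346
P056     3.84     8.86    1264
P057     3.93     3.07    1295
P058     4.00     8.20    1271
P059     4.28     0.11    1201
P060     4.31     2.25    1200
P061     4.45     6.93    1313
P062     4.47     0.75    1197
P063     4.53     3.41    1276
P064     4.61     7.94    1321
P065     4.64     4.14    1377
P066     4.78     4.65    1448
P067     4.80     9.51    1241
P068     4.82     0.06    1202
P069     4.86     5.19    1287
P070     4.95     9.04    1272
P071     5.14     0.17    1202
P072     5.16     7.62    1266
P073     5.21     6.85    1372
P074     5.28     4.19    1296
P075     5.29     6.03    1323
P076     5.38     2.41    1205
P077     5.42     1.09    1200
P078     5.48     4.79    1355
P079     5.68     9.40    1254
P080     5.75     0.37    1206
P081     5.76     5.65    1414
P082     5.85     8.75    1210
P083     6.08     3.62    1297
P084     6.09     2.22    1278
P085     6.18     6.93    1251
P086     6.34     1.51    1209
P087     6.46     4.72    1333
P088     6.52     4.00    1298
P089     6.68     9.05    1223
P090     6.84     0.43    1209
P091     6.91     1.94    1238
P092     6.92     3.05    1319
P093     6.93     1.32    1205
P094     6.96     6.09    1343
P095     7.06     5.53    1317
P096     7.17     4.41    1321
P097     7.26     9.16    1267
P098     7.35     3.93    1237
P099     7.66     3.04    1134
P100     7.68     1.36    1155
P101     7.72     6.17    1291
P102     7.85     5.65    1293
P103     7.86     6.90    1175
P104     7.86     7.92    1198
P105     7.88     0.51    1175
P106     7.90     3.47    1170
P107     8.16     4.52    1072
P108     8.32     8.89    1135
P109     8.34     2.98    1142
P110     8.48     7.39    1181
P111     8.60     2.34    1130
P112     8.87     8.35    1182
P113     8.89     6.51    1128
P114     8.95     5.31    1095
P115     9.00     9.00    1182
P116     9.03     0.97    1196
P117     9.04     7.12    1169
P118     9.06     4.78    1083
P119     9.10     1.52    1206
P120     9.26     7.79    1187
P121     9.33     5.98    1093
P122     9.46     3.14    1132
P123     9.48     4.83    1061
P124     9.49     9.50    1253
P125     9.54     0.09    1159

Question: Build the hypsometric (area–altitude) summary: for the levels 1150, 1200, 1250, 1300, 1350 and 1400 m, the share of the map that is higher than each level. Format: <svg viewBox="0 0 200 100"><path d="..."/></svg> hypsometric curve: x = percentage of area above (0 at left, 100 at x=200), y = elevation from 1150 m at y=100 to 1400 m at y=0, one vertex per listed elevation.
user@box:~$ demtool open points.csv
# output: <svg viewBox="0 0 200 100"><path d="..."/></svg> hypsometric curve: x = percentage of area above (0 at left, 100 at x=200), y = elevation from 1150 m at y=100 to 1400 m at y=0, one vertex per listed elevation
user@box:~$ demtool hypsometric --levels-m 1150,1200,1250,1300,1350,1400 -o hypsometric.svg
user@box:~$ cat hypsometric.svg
<svg viewBox="0 0 200 100"><path d="M184 100l-28-20-51-20-49-20-25-20-12-20"/></svg>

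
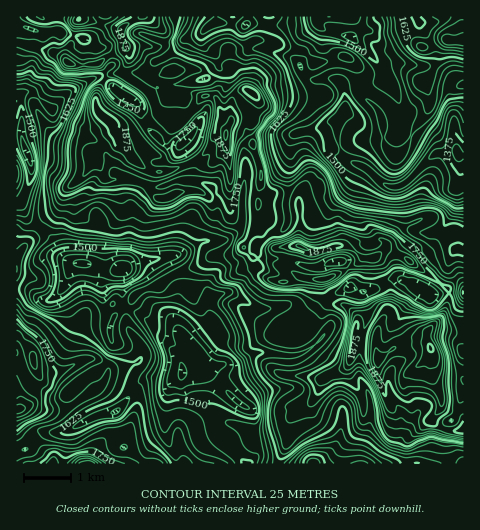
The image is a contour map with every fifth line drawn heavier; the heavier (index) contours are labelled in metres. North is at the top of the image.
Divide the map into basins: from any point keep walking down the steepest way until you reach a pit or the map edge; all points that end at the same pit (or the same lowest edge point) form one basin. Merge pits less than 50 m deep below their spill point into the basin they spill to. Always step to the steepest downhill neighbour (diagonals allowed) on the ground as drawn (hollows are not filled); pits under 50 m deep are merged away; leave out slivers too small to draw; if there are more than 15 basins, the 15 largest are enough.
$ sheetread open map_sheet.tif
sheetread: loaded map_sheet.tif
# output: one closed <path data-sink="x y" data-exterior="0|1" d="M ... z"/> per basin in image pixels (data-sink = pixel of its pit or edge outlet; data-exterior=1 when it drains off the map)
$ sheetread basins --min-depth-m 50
<path data-sink="458 153" data-exterior="0" d="M463 16l-59 1 10 22 6 7 8 0 14-7 4 2-9 12-1 11-4 9-9 9 7 17-2 12-15 20-10 21-6 5-4-2-8-10-1-19-4-13-21-23-1-20-2-6-9-7-33 6-12-12-44-11 6-7 2-17-185 0-5 8-4 18-6 11 0 8 8 4 25-1 9 8 6 2-4 0-9 10-5 11-1 9 8 12 20 14 13-1 16-10 4-4 1-5 12 6 17 3 11-13 2-5 8-6 7 1 5 8 1 7 10 7 1-14 5-10 10-4 10 7 2 9-4 6 0 12-6 5 0 3 12 33 1 18-3 12 1 12-3 22-12 19 8 10 22 1 5 7 20 10 24 4 23-10 16-11 10 0 14-10 19 9 43 30 12-13 4-1z"/><path data-sink="122 269" data-exterior="0" d="M246 90l-10 4-5 10 0 19-5 8 5 52-4 7-14 6-6 0-8-5-16 0-15 7-10 0-10-9 0-8 3-10-15-9-23-25-17 14 2 11-8 4-14 17-10 6-8 20-20 16-21 32-1 78 15 16 8 30-11 23-12 6 1 54 112-1 5-17-2-6-9-7 9-9 6-27-5-7-28-11 4-8 25-7 8-8-1-9-14-21 0-14 6-14 5-6 21-6 12-10 22-8 17-10 27-5 8-7 11-17 5-60-13-40 6-5 0-12 4-6 0-7z"/><path data-sink="182 372" data-exterior="0" d="M244 248l-12 7-22 3-17 10-22 8-12 10-21 6-5 6-6 14 0 14 14 21 1 9-8 8-25 7-4 8 28 11 5 7-6 27-9 9 9 7 2 6-4 18 148 0 9-19 3-26 22-17 11-24 24-13-10 0-29-28-10 5-7 0-7-3-3-4 2-10 7-7 12-6 10-10 6-22-19-4-20-10-5-7-22-1z"/><path data-sink="313 463" data-exterior="1" d="M357 343l-4 0-5 21-4 4-21 10-11 24-22 17-3 26-9 16 1 3 128-1 1-23 27-24 7-11-2-14-8-12-1-30-4-5-21 0-11 3-17 12-3-14z"/><path data-sink="27 153" data-exterior="0" d="M19 43l-3 0 1 216 21-34 20-16 8-20 20-16 2-5-2-16 3-3 8 1 18-13-3-6 0-8-13-11-4-8 1-9 5-11 12-11-5-1-9-8-25 1-25-14z"/><path data-sink="316 20" data-exterior="0" d="M404 16l-137 0-3 17-2 5-4 2 44 11 12 12 14-1 12-5 9 1 8 9 2 23 2 5 13 10 6 8 4 13 1 19 3 5 9 7 6-5 10-21 15-20 2-12-7-17 9-9 4-9 1-11 9-12-4-2-14 7-8 0-6-7z"/><path data-sink="426 288" data-exterior="0" d="M386 249l-14 10-10 0-16 11-24 10 1 10 5 12 5 2 9 0 14 10 1 11-3 8 22 7 2 19 22-14 28 0-1-11 16-19 6-15 0-10-3-3-41-29z"/><path data-sink="181 144" data-exterior="0" d="M211 95l-8 1-17 23-17-3-12-6-1 5-4 4-20 11-13-1-7-6 1 11 18 23 6-6 8-3 12 7 4 5 0 11 25-6 14-7 9-8 7-14 9-1 6-12 0-5-11-7-3-12z"/><path data-sink="463 293" data-exterior="1" d="M463 275l-3 0-12 13 1 12-4 11-11 14 12 3 18-6z"/>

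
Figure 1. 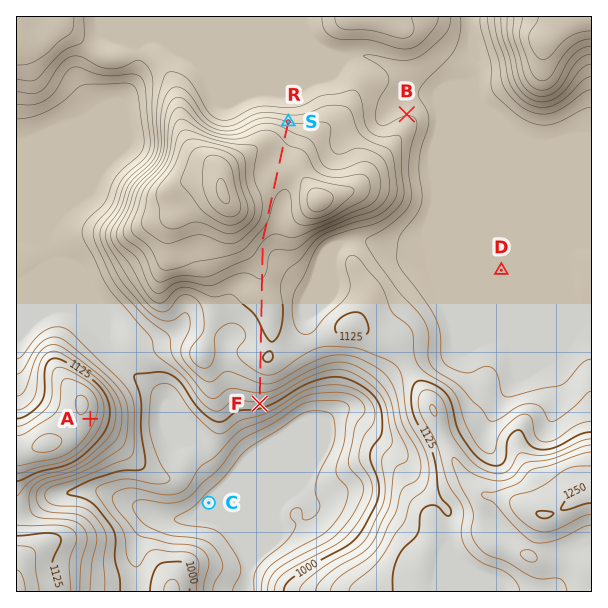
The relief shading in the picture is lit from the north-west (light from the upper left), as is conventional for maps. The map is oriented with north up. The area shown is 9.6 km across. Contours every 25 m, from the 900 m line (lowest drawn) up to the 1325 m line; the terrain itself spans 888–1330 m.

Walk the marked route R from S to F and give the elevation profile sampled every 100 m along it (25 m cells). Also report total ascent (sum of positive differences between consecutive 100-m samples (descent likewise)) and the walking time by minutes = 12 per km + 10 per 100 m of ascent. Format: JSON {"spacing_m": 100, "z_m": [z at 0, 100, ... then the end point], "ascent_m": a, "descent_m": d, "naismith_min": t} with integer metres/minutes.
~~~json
{"spacing_m": 100, "z_m": [1150, 1170, 1186, 1197, 1203, 1206, 1208, 1209, 1210, 1211, 1210, 1209, 1207, 1205, 1204, 1204, 1204, 1201, 1196, 1188, 1179, 1170, 1163, 1159, 1157, 1154, 1152, 1149, 1148, 1148, 1146, 1142, 1137, 1132, 1128, 1123, 1120, 1118, 1119, 1122, 1123, 1118, 1106, 1091, 1076, 1060, 1044, 1025, 1016], "ascent_m": 66, "descent_m": 200, "naismith_min": 64}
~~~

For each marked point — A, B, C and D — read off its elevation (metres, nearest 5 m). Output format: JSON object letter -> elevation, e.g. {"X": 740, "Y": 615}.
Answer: {"A": 1190, "B": 1075, "C": 895, "D": 1040}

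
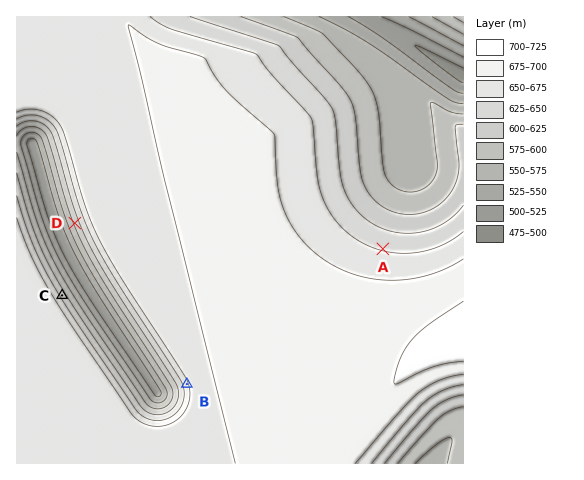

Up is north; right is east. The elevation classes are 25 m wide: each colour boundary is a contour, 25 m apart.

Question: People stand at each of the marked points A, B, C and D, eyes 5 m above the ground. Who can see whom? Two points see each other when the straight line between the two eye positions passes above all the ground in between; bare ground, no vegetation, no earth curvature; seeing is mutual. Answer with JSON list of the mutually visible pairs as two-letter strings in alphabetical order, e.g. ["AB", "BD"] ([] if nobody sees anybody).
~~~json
["BC", "CD"]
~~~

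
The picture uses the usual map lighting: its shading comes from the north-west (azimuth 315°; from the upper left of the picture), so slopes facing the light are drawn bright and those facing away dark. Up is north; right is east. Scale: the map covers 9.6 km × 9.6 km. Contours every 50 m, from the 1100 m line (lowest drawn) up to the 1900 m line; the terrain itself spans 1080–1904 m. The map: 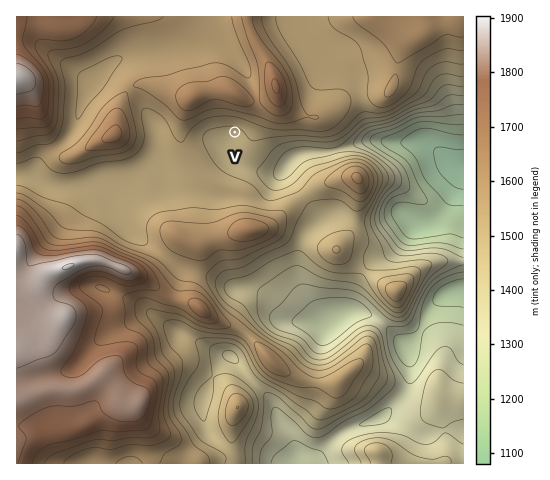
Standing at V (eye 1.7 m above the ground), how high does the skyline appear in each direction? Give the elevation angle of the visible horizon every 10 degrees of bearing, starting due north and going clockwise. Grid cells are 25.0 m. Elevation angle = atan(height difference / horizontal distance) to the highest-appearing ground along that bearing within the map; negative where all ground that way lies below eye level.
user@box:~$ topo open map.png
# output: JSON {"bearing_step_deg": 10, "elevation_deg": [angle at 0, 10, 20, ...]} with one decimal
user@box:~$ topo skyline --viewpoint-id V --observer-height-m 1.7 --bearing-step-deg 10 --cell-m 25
{"bearing_step_deg": 10, "elevation_deg": [15.4, 15.7, 15.3, 14.2, 12.9, 12.1, 11.0, 9.1, 6.2, 3.5, 2.7, 3.5, 1.6, 1.0, 1.1, 2.0, 4.2, 5.7, 5.0, 3.6, 3.5, 3.9, 5.7, 5.3, 4.1, 2.9, 3.1, 5.0, 5.1, 7.3, 9.4, 10.4, 10.5, 11.3, 12.6, 14.2]}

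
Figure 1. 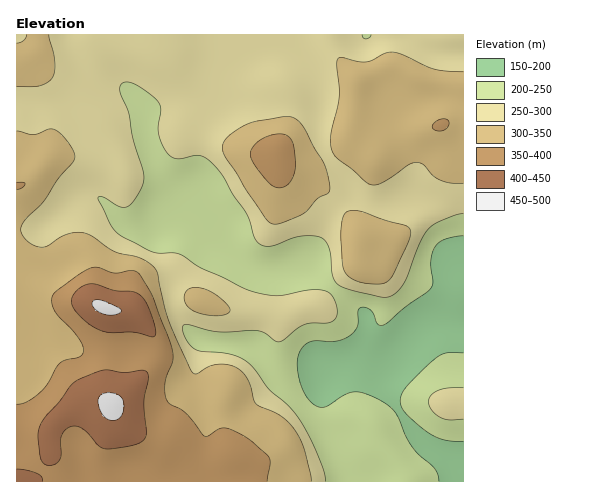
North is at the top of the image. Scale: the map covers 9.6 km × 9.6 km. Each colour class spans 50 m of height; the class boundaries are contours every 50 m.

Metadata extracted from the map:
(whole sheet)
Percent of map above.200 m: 92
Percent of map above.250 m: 73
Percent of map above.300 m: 41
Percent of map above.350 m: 16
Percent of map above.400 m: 5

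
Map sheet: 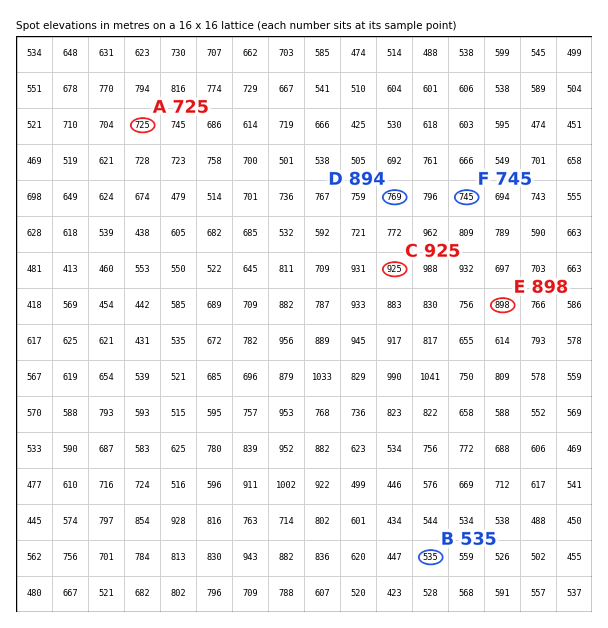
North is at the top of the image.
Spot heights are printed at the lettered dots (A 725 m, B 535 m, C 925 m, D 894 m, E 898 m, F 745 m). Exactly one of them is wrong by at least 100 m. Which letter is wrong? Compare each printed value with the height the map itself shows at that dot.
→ D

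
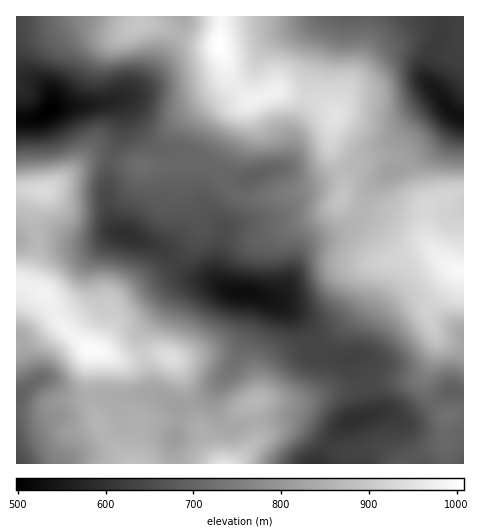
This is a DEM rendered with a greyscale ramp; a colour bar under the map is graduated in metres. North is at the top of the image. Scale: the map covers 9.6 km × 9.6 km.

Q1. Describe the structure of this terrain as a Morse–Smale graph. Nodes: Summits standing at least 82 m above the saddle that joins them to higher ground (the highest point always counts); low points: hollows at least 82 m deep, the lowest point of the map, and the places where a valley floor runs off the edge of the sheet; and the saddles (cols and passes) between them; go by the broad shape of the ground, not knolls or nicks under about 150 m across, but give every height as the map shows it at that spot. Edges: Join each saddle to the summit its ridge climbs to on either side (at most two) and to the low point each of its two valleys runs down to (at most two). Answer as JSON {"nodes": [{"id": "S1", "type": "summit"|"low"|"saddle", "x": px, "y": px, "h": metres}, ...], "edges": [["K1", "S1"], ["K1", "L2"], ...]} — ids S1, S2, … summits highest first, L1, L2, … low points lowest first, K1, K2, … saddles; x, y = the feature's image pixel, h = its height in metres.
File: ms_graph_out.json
{"nodes": [
{"id": "S1", "type": "summit", "x": 220, "y": 45, "h": 1008},
{"id": "S2", "type": "summit", "x": 89, "y": 349, "h": 1000},
{"id": "S3", "type": "summit", "x": 462, "y": 271, "h": 993},
{"id": "S4", "type": "summit", "x": 223, "y": 463, "h": 953},
{"id": "L1", "type": "low", "x": 49, "y": 110, "h": 498},
{"id": "L2", "type": "low", "x": 244, "y": 293, "h": 527},
{"id": "L3", "type": "low", "x": 459, "y": 116, "h": 533},
{"id": "L4", "type": "low", "x": 17, "y": 463, "h": 650},
{"id": "K1", "type": "saddle", "x": 20, "y": 284, "h": 976},
{"id": "K2", "type": "saddle", "x": 340, "y": 171, "h": 871},
{"id": "K3", "type": "saddle", "x": 360, "y": 214, "h": 859},
{"id": "K4", "type": "saddle", "x": 227, "y": 185, "h": 703},
{"id": "K5", "type": "saddle", "x": 110, "y": 160, "h": 681},
{"id": "K6", "type": "saddle", "x": 362, "y": 388, "h": 647}],
"edges": [["K1", "S2"], ["K1", "L1"], ["K1", "L4"], ["K2", "S1"], ["K2", "L1"], ["K2", "L3"], ["K3", "S1"], ["K3", "S3"], ["K3", "L2"], ["K3", "L3"], ["K4", "S1"], ["K4", "L1"], ["K4", "L2"], ["K5", "S1"], ["K5", "S2"], ["K5", "L1"], ["K5", "L2"], ["K6", "S3"], ["K6", "S4"], ["K6", "L2"]]}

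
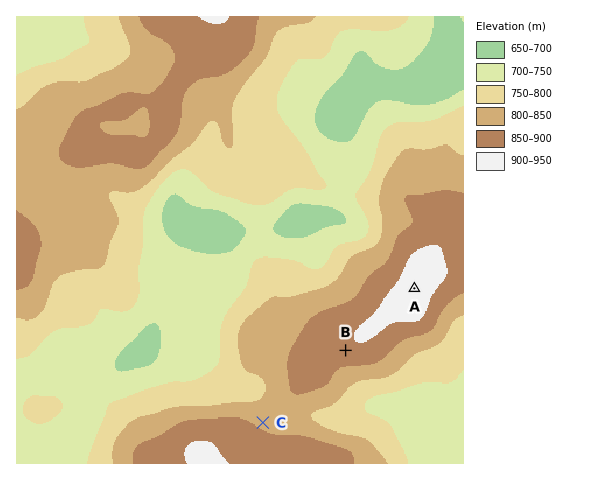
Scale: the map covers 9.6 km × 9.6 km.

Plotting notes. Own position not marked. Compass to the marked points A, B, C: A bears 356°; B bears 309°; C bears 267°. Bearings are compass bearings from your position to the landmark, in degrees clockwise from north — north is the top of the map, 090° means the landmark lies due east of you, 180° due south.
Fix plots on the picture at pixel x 423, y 414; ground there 730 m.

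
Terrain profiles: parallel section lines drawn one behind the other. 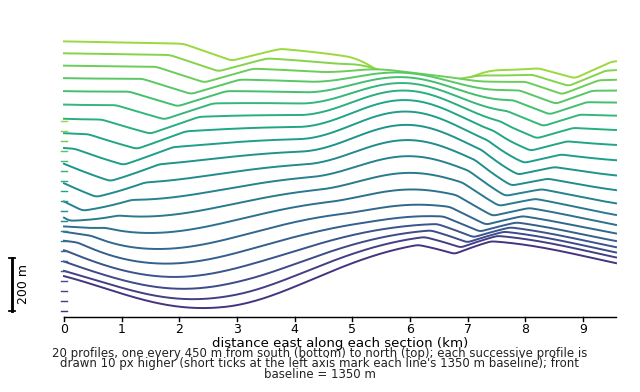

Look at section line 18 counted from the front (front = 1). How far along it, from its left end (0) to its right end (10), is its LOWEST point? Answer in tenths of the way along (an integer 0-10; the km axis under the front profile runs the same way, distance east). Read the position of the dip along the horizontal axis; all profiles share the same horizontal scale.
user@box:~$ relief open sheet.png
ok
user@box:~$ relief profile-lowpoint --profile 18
9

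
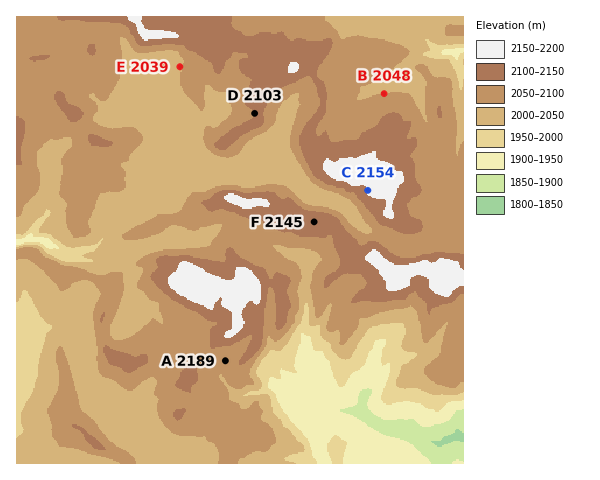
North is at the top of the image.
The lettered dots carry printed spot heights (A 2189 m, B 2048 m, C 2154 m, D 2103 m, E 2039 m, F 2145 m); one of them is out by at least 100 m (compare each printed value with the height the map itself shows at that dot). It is A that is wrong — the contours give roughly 2064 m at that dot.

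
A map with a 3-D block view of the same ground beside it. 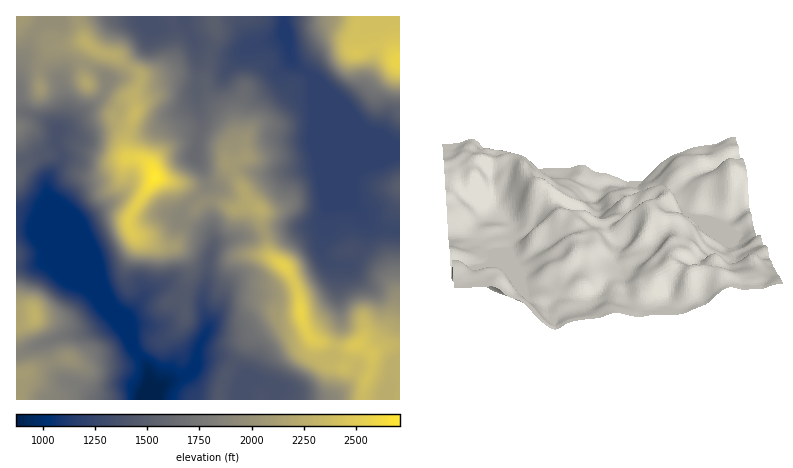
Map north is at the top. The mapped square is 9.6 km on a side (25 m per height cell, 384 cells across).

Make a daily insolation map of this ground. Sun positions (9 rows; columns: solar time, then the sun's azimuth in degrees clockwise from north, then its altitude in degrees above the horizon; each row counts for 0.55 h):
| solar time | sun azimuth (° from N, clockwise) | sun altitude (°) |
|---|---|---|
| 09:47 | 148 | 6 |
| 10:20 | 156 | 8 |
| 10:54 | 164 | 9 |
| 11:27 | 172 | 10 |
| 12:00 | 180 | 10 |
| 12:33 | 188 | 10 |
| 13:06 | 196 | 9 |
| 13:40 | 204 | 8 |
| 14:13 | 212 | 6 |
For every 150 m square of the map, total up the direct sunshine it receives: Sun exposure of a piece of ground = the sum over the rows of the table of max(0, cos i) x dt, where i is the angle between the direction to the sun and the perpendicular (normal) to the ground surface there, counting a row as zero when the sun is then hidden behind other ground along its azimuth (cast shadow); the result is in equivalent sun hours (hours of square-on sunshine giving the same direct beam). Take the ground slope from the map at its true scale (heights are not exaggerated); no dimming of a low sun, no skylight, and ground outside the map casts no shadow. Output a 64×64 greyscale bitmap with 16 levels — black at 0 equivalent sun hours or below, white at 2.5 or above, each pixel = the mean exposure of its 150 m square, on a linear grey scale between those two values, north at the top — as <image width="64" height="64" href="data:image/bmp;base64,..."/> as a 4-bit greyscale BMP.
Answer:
<image width="64" height="64" href="data:image/bmp;base64,Qk12CAAAAAAAAHYAAAAoAAAAQAAAAEAAAAABAAQAAAAAAAAIAAATCwAAEwsAABAAAAAAAAAAAAAAABEREQAiIiIAMzMzAERERABVVVUAZmZmAHd3dwCIiIgAmZmZAKqqqgC7u7sAzMzMAN3d3QDu7u4A////AERVVUREVVVVREVURERERERERERERERERERVVVREVVRERWdlQzRWdkMiNWREQyIiMzNFRERERERFVniIdUVlVERVVmVDRFZ3ZURWZUVUMhEjM0VURERFVmiJqquoVWZlRFVVVVVmeId3dmZmZmZUIiIzRVVEVWZ4q8zMu7pkVmVVRFRVd4iHZmZ3ZlVnd3ZTIiI0VVVniavf/sqZh1M1VVQBI0V4mHUzNFVUVneHdmVDMiRWZ3iavf/rhlRFVEVVVAABI0ZlQiI0MzNHmYh2ZURDNGeIiIm93JdUQzVmVWZVEAABIiIRI0QyIliZmHZlRFVWeJmHeJqXd3ZVZ4dUVmZkIQAAAAASIiIkaIiIh2VERWd4iHd4h2aJmHVWd1M1ZqmGQhAAAAAAEjRWVWeIh1MjRWZmd4mGV4dlMREkQyMzq8ynUgAAAAACNFQzRXiYZCI0VVVniXVnZCEAAAIzMiF5zduXZDEAABNEQzM0Z5mFMzRVVWeHVXdSEAAAEjMiIkaKqXdlMhARI0REVVVWiHZURFVWeIZWh0IRAAAzMhIjRVZVRDIREBIzRVZ3dlVmZ3ZERWZ3ZUZ2QhEAATMhESJEQzMhEAEREjRWZneHZURXh1RFZ3ZURVUyEAABEAAAETMhIQAAABEjNndlVWZlRFaIZVZmVDM0QzIQAAAAAAASEAAAAAABEjNXiGQzNFRFZnh1VVVDM0RCIhAAAAAAABIAAAAAAAEjNGeIdTIiNFZmZnZEREREVUIhEAAAAAABIwAAAAAAEjNEZ3ZmVDM1VnZWdlRFVVV3UhEAAAAAAAIhAAAAAAEjNEVnZmd3ZUVmdlZ3ZURFaJhBEAAAAAAAEhAAAAAAEiM0RWeIiZmYZmZ3Znh2VEabuDEQAAAAAAAREQAAAAEiM0RFaKvMzMuod2ZmiZh3m8ylIhEAABAAABEREAAAEiMzRFZ5z////+yoZVV5q7vMuEIREREREREQAREgAAEiMzREVorv/////rl2REaJqpdBAAARESIiEREBABEREiIzNEVom+//7Lu6l3dTIiMyIQAAABESIiIiIRAAAREiIzNERXms3bqHVVVWd2QhAAAAAAABESIiIjMiEAARESIjM0RWiru5d2QxE0VndlMhABAAAAESIiIiIiIRASESIjM0RFeZqoZDMyERNWZ3h2VEQgABERIiIyIiMiIiQyIzMzREZ5mYZCERIiI1Z4iJmHdkERIiIiMzMzMzNERVQzMzNEVniGVUMQEjNFeIiIq6mHdjM0MyMzMzMzRFVlVkRDNER3h2QjZkIjRFV4iJqqqpiIdVZlQzMzM0REVWVmVEREV5unQhFZhlVWVVeJqXZ3dlRFVmZDMzM0RERFZ3ZVRFZ5vMpiESeqmHh1RGdkIkVCERI0VUMzQzREVVZph2VVeJqqqpYxFKzLu6hTMyESRCAAESI0MzRERERVZ3mYdmeaqYZniGQifO7dyoQiIjVTEAERESMzNERERFVmeYhmZ5qphkRYhkNJzduodDNFVTIREREREzNERERERERHeHdneJh2ZVaHVEV4YyIRJGZTEBESIRASM0REREMyIiVomYZVVDNXd3h2VDIQAAATVlMRIzMyIRIzREREMyIRA1eaqFMyI1eHiIdTIQAAACRWVFZnZVREMzRERERDMiEDRXmpYzM0RGZnh0IREAABNFVEaId2ZlREREREREREMhZVVmZVVVMiNERDEAEiESI0QzNEQ0RVRDNERERERERESHZUNFZVMiIiEAAAACMzMzRDMzMiIjMzM0RERERERERIh3ZEVUMiMyIQAAAAAjRDMzM0MzMiMzM0RERERERERFh3dlRDM0REMiEAAAABIzMiIjRERDREVURERERERERFZ3dlVERFVlVDIzAAABIjQyERIiJFVVZlVURERERERVeEVERVVVZmZlQ0ZRERIiMzIhERESRVVVVUREREREV3eJESNXh3ZmZnZDRnYyIiIiIiIRAAAjMiI0REREREV5mIgjV5qph2VERDM0aGQyIiIjMiEQAAERESNEREREV5qph2esy6mHd1MhNDNGh2VDIjMyIREQAAABJERERER5qqmHeKzLmYialSI1UyNohlQzMzIiIiIRERI0RERERoqZiapWeamIibzIMiNEMzVmVDMzIhEjQyESI0RERER5qoeKzVVWZmd5vLhCERJEMjRVRDMhASNEMiI0REREV6u5d5zvVUM0RWeHZUMRATVDM1VURDEBEiIiIjREREWL3bl4rf9lQiNVZUISREMzRERERVQzMhEAABIjMzNEWK3+ypq83WVDNWdkIBNnh3UyIjM0QyI0MgAAEkMyI0aKzv7t3LuqZURWd2UzR6u5YgAAEiMyI0RDEAEkRDIkaJvN3v/tuXZlVVZ3dmebupcwAAABIiMzREMiIjREM0V4mqu8zcuGVGVVVmZ4iql1QyAAAAASIzNEVDMzMzNERnmZiIdniGQzZlVVVWeZcxAAAAAAAAEjM0VmVERDMzRWeJh2VDNFUyJ2VURERWUgAAAAAAAAESNEVmZlVVRDNFZ4mHVEM0RDMnZUREMiIRAAAAAAAAEiNFZmZmZmVVREVniHUzREREMzZmQzMzIQEAAAAAARIjNEVlVFVmZmZUVmZ3YyI0RERDNWZURERCEQAAAAASMzNERVVERWZmZmVmVVZTIjRERERFVVREREQyEAAREiIzRENEREREVVVUREREREQzRERERE"/>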